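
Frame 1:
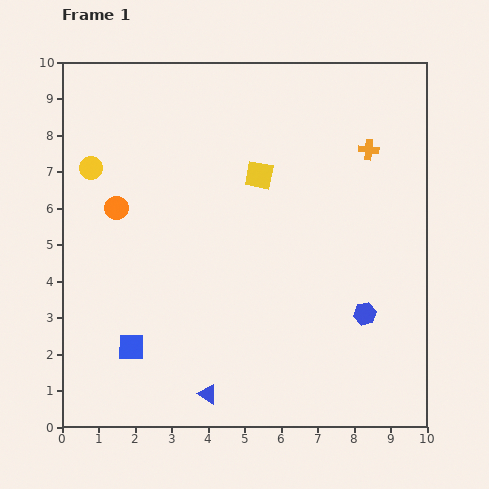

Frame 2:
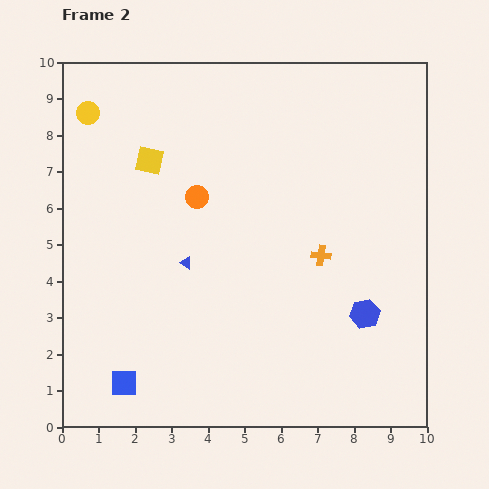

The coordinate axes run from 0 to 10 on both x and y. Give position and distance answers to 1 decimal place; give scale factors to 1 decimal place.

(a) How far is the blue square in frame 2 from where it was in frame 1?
1.0

The blue square moved from (1.9, 2.2) to (1.7, 1.2), a distance of √(0.2² + 1.0²) ≈ 1.0.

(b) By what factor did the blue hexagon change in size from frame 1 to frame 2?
1.3×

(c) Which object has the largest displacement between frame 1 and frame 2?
the blue triangle

(moved 3.6; next 3.2)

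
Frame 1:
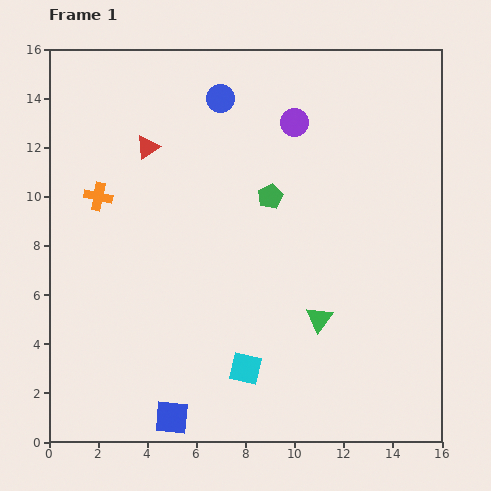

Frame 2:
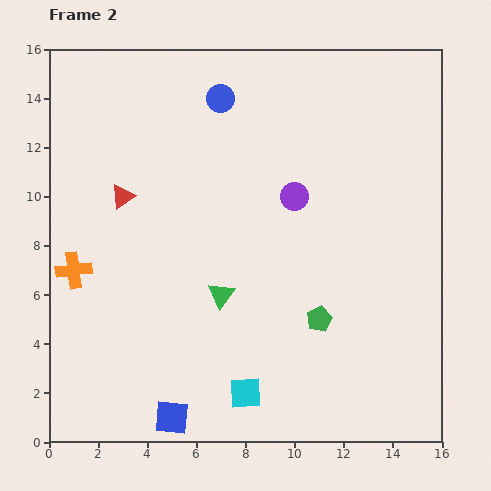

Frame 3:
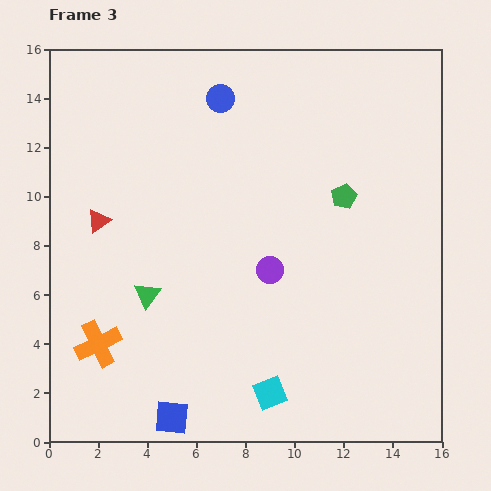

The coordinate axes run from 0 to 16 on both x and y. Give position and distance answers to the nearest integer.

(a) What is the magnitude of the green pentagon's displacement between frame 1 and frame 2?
5

The green pentagon moved from (9, 10) to (11, 5), a distance of √(2² + 5²) ≈ 5.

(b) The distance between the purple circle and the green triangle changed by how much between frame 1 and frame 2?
-3

Distance in frame 1: 8. Distance in frame 2: 5.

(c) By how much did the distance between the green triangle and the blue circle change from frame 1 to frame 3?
-1

Distance in frame 1: 10. Distance in frame 3: 9.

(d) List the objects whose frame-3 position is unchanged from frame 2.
the blue square, the blue circle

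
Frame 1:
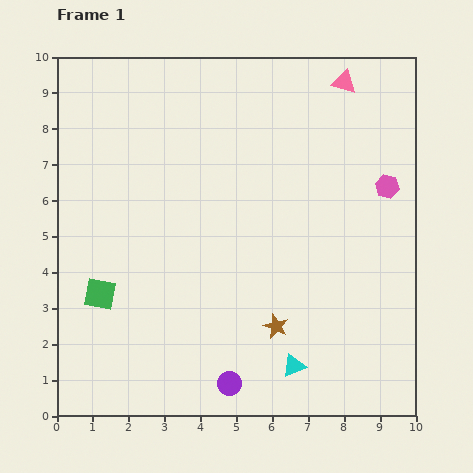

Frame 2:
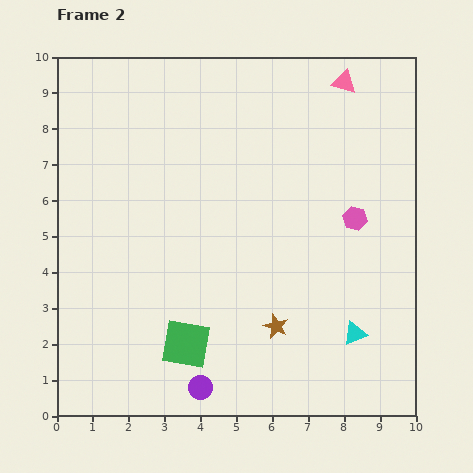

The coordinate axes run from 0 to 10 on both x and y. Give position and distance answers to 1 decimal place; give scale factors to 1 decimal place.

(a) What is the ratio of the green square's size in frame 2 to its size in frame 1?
1.5×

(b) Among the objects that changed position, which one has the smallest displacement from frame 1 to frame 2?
the purple circle

(moved 0.8)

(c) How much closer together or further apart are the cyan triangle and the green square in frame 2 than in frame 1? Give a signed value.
-1.1

Distance in frame 1: 5.8. Distance in frame 2: 4.7.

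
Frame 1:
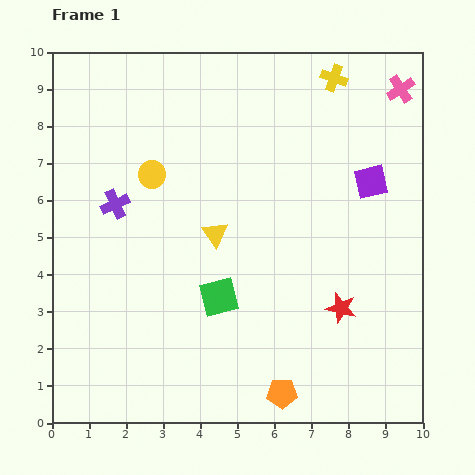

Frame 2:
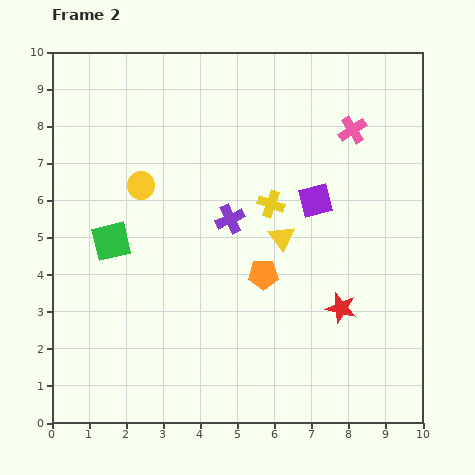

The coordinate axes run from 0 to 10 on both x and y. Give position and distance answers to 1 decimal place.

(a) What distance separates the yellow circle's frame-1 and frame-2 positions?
0.4

The yellow circle moved from (2.7, 6.7) to (2.4, 6.4), a distance of √(0.3² + 0.3²) ≈ 0.4.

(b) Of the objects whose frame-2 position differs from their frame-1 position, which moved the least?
the yellow circle

(moved 0.4)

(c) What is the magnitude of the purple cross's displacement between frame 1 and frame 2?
3.1

The purple cross moved from (1.7, 5.9) to (4.8, 5.5), a distance of √(3.1² + 0.4²) ≈ 3.1.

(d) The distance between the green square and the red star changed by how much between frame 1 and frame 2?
+3.2

Distance in frame 1: 3.3. Distance in frame 2: 6.5.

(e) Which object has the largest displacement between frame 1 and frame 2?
the yellow cross

(moved 3.8; next 3.3)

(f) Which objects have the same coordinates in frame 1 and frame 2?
the red star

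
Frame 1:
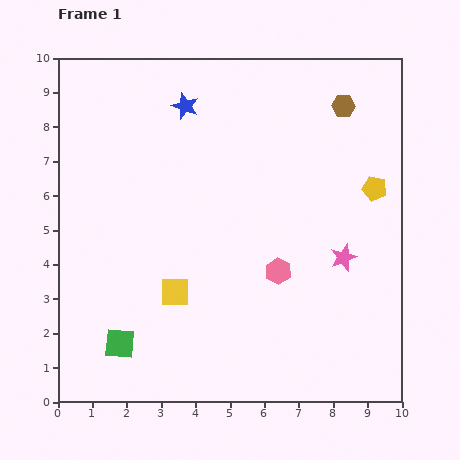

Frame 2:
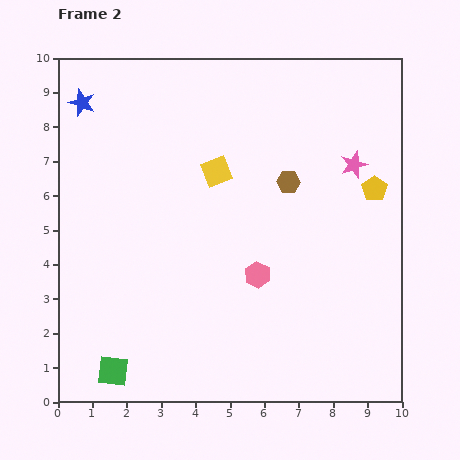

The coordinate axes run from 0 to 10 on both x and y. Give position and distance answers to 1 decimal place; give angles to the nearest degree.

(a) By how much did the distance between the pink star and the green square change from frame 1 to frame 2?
+2.2

Distance in frame 1: 7.0. Distance in frame 2: 9.2.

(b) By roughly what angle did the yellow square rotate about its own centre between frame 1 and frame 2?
21° counter-clockwise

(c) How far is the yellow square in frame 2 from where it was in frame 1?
3.7

The yellow square moved from (3.4, 3.2) to (4.6, 6.7), a distance of √(1.2² + 3.5²) ≈ 3.7.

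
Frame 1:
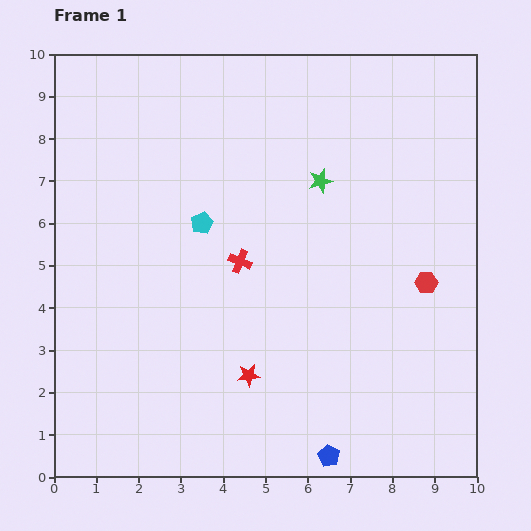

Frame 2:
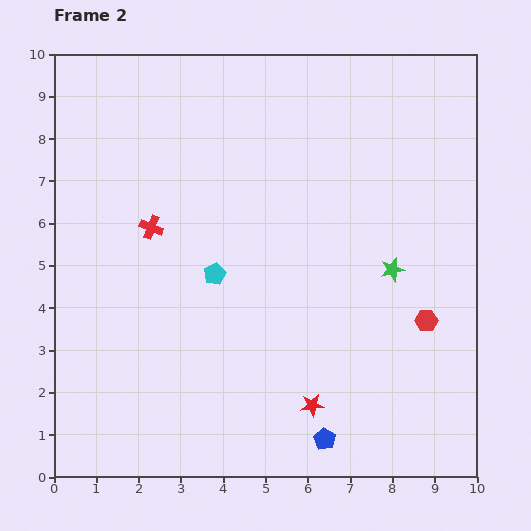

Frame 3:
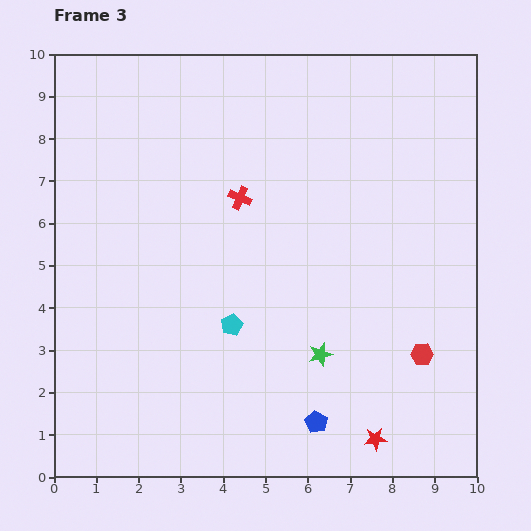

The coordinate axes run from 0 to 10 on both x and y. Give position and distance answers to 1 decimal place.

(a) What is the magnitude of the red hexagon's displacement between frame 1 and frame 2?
0.9

The red hexagon moved from (8.8, 4.6) to (8.8, 3.7), a distance of √(0.0² + 0.9²) ≈ 0.9.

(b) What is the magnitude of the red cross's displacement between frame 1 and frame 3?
1.5

The red cross moved from (4.4, 5.1) to (4.4, 6.6), a distance of √(0.0² + 1.5²) ≈ 1.5.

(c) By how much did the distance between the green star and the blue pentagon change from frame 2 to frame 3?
-2.7

Distance in frame 2: 4.3. Distance in frame 3: 1.6.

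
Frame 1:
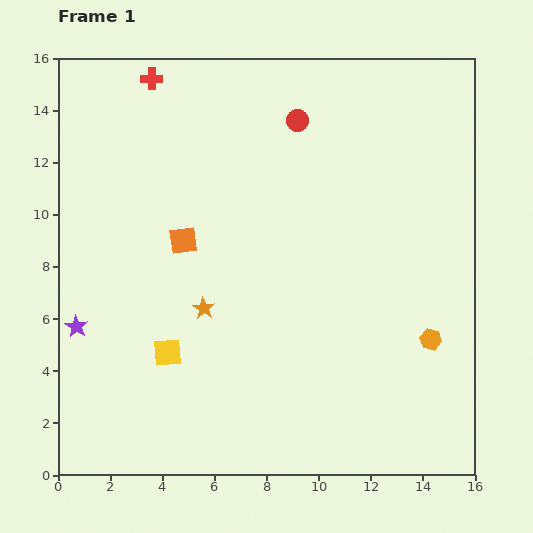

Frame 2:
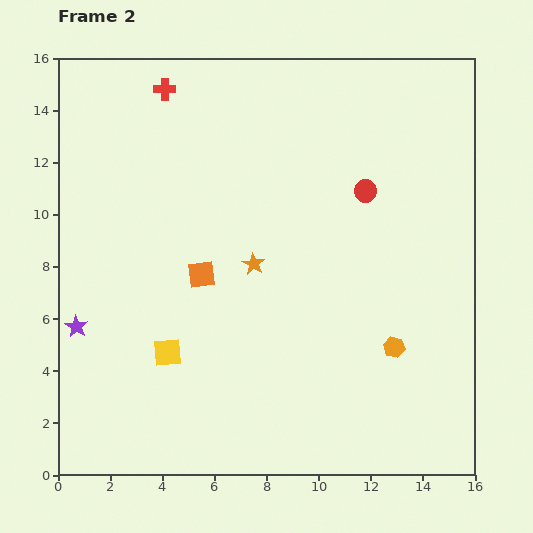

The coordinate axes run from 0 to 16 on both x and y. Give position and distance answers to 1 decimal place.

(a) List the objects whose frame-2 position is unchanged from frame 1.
the yellow square, the purple star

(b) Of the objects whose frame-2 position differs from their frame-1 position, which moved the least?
the red cross

(moved 0.6)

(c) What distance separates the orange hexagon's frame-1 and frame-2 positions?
1.4

The orange hexagon moved from (14.3, 5.2) to (12.9, 4.9), a distance of √(1.4² + 0.3²) ≈ 1.4.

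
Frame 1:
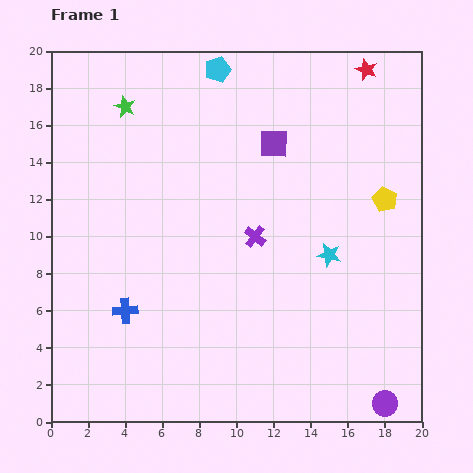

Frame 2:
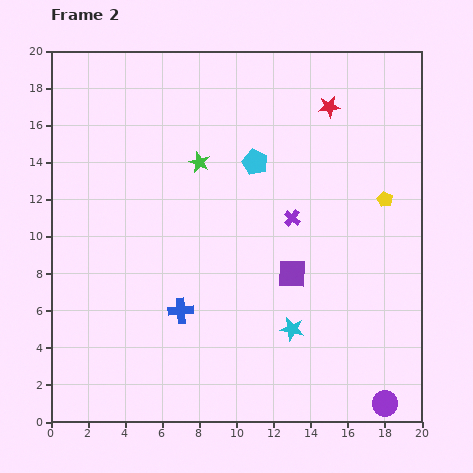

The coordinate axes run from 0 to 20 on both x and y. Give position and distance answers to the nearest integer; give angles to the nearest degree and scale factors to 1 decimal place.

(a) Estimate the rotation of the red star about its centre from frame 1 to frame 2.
29° counter-clockwise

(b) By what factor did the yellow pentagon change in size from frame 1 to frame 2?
0.6×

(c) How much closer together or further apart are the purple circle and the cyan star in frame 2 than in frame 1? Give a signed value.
-3

Distance in frame 1: 9. Distance in frame 2: 6.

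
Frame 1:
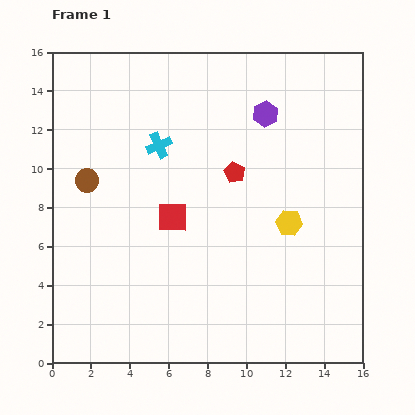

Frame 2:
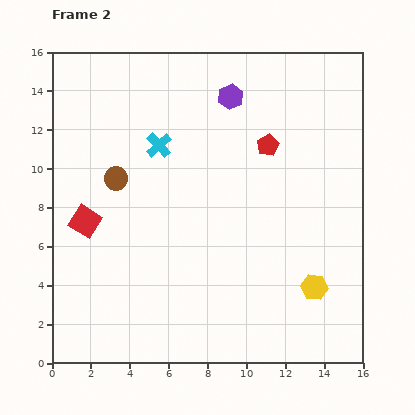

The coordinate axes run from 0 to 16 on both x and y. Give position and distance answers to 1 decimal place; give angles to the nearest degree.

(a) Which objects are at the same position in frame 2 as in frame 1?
the cyan cross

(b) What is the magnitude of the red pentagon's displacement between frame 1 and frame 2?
2.2

The red pentagon moved from (9.4, 9.8) to (11.1, 11.2), a distance of √(1.7² + 1.4²) ≈ 2.2.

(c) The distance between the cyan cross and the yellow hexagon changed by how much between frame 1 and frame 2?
+3.0

Distance in frame 1: 7.8. Distance in frame 2: 10.8.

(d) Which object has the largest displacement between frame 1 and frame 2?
the red square

(moved 4.5; next 3.5)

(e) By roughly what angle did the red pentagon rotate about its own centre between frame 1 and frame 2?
17° clockwise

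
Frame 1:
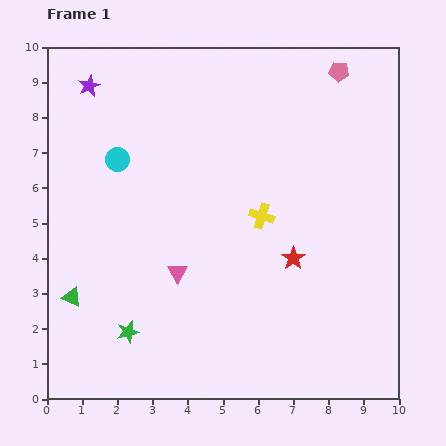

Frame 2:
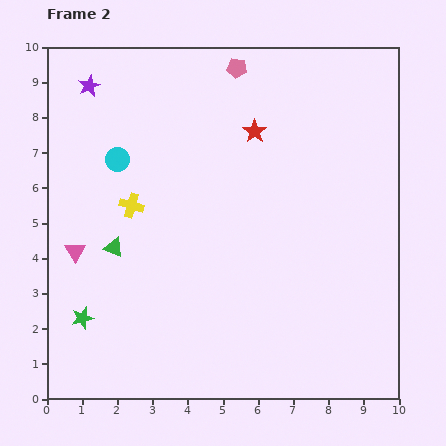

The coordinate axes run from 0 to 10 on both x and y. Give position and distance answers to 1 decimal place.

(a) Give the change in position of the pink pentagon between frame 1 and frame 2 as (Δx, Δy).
(-2.9, 0.1)

The pink pentagon was at (8.3, 9.3) in frame 1 and (5.4, 9.4) in frame 2.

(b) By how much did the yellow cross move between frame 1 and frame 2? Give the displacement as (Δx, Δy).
(-3.7, 0.3)

The yellow cross was at (6.1, 5.2) in frame 1 and (2.4, 5.5) in frame 2.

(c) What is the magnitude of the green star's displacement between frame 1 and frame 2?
1.4

The green star moved from (2.3, 1.9) to (1.0, 2.3), a distance of √(1.3² + 0.4²) ≈ 1.4.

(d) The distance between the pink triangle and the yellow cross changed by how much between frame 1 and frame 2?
-0.8

Distance in frame 1: 2.9. Distance in frame 2: 2.1.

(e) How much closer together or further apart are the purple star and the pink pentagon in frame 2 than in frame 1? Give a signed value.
-2.9

Distance in frame 1: 7.1. Distance in frame 2: 4.2.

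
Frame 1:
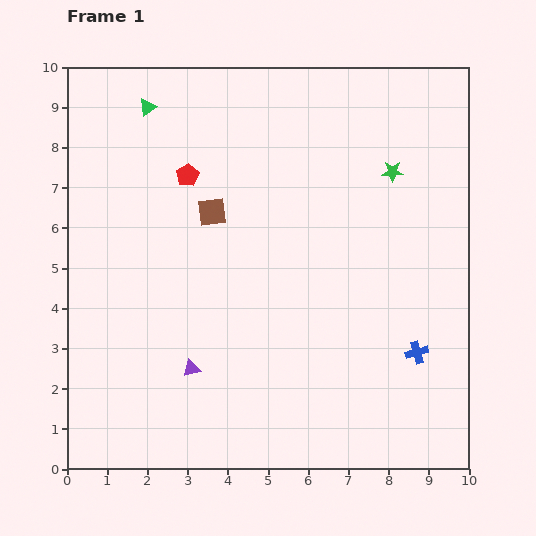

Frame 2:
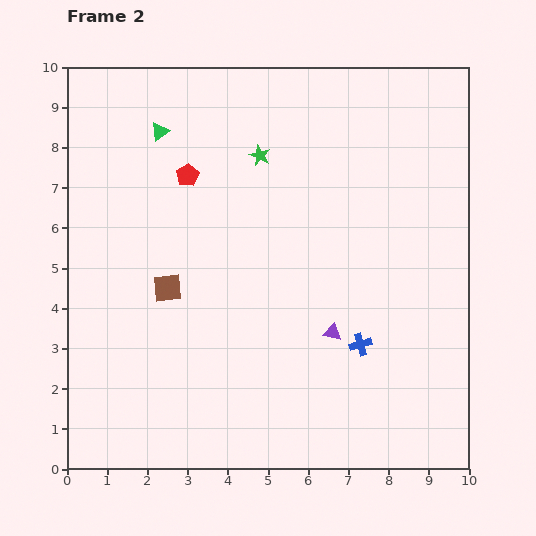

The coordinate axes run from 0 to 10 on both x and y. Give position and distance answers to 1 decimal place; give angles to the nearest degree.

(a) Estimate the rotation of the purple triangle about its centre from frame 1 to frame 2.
27° clockwise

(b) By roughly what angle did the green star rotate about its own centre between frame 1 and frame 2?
25° clockwise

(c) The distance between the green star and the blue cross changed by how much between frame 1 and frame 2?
+0.8

Distance in frame 1: 4.5. Distance in frame 2: 5.3.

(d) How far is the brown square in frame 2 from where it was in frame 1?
2.2

The brown square moved from (3.6, 6.4) to (2.5, 4.5), a distance of √(1.1² + 1.9²) ≈ 2.2.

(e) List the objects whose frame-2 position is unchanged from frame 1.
the red pentagon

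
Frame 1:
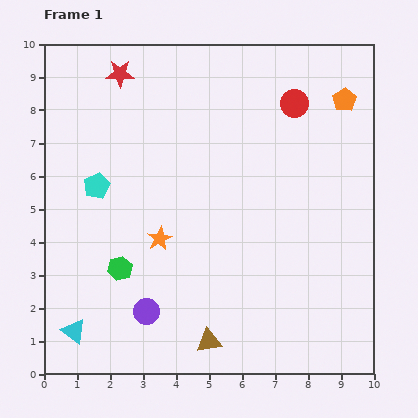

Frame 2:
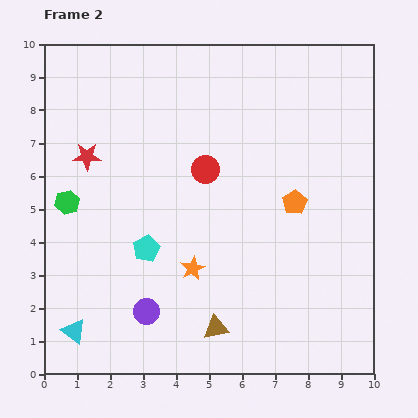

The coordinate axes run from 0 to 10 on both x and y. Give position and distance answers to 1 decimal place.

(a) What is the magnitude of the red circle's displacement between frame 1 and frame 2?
3.4

The red circle moved from (7.6, 8.2) to (4.9, 6.2), a distance of √(2.7² + 2.0²) ≈ 3.4.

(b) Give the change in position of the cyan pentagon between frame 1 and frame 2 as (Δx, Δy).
(1.5, -1.9)

The cyan pentagon was at (1.6, 5.7) in frame 1 and (3.1, 3.8) in frame 2.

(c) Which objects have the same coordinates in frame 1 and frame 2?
the purple circle, the cyan triangle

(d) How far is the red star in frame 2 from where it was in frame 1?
2.7

The red star moved from (2.3, 9.1) to (1.3, 6.6), a distance of √(1.0² + 2.5²) ≈ 2.7.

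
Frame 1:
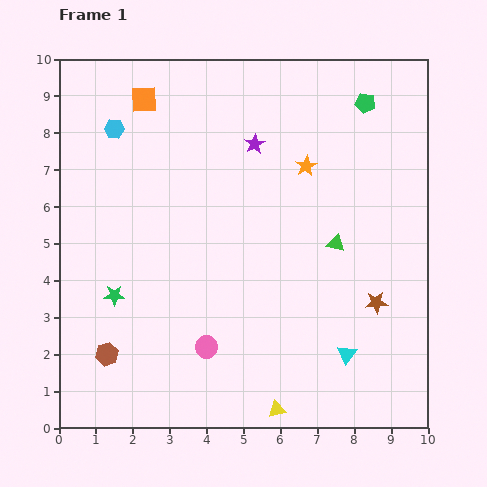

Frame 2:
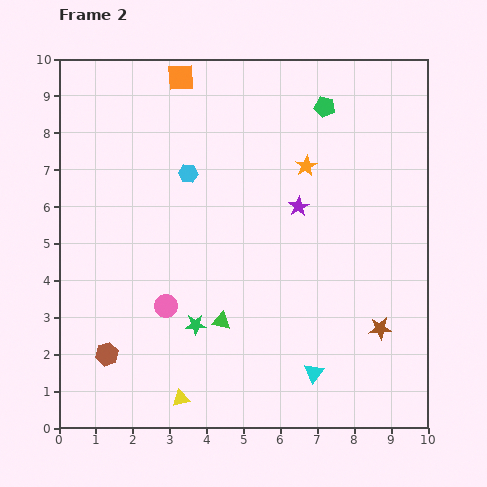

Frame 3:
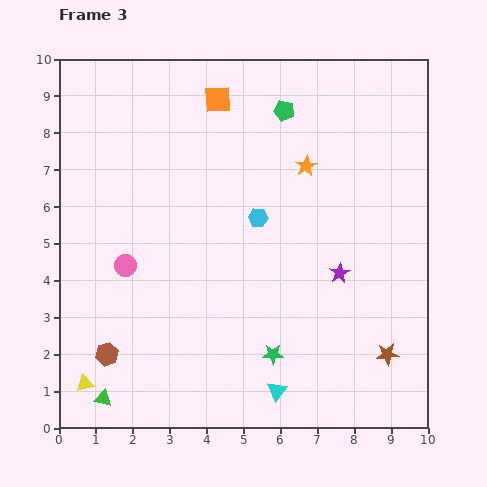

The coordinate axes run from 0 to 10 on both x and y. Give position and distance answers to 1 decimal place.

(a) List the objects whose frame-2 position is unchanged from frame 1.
the brown hexagon, the orange star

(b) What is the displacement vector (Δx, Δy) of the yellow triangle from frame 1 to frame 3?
(-5.2, 0.7)

The yellow triangle was at (5.9, 0.5) in frame 1 and (0.7, 1.2) in frame 3.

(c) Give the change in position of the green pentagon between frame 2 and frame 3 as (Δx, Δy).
(-1.1, -0.1)

The green pentagon was at (7.2, 8.7) in frame 2 and (6.1, 8.6) in frame 3.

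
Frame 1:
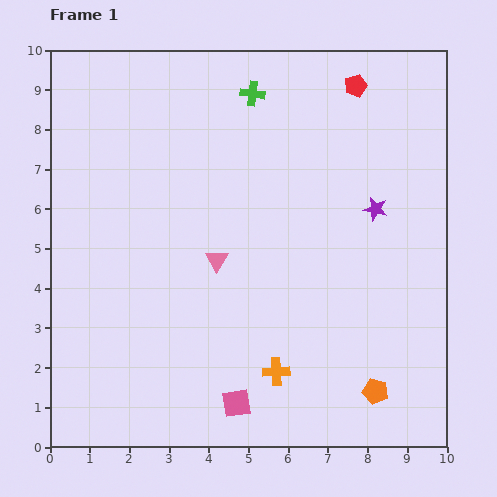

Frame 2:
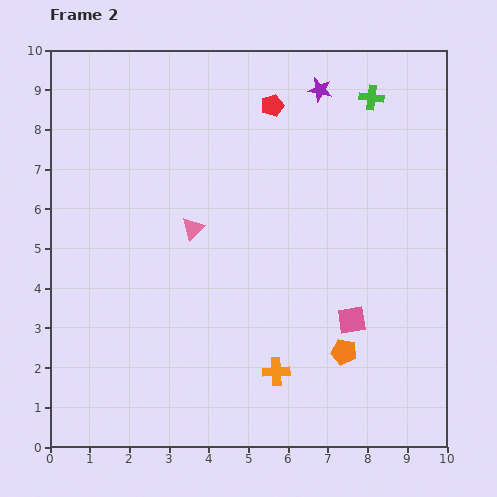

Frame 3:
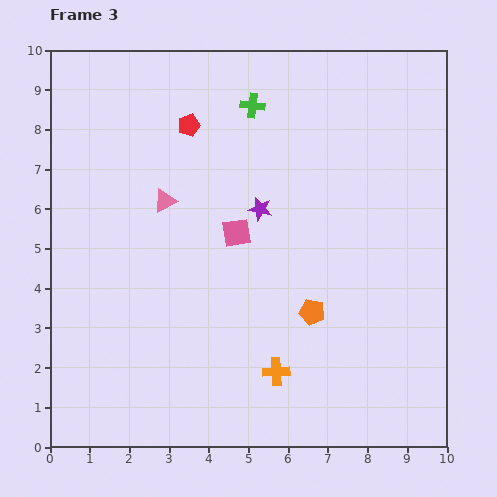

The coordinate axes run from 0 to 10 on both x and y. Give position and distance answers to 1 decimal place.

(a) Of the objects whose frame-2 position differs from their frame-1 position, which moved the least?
the pink triangle

(moved 1.0)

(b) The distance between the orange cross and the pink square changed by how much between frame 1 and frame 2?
+1.0

Distance in frame 1: 1.3. Distance in frame 2: 2.3.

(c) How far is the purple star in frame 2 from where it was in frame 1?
3.3

The purple star moved from (8.2, 6.0) to (6.8, 9.0), a distance of √(1.4² + 3.0²) ≈ 3.3.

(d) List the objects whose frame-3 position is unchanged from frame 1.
the orange cross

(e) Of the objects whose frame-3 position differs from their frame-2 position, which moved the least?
the pink triangle

(moved 1.0)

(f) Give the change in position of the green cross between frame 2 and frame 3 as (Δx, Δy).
(-3.0, -0.2)

The green cross was at (8.1, 8.8) in frame 2 and (5.1, 8.6) in frame 3.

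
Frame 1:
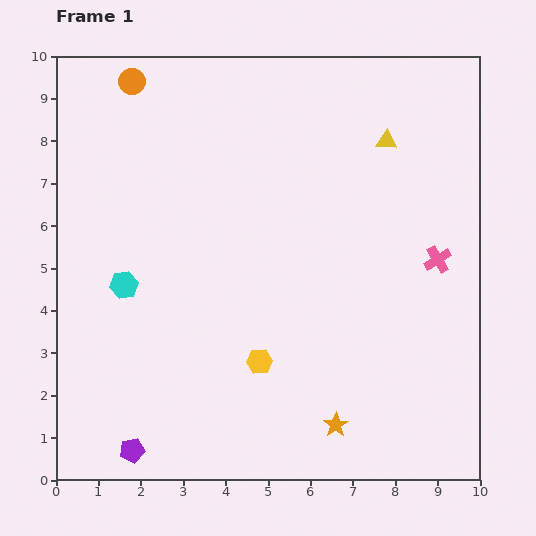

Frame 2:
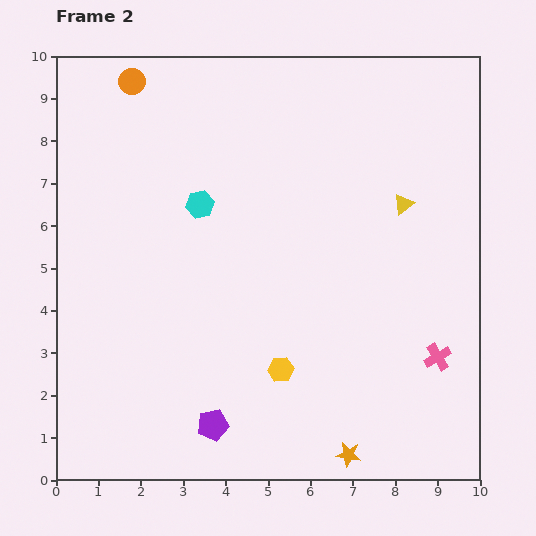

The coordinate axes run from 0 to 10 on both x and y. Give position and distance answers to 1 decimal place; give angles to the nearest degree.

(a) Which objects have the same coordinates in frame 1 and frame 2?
the orange circle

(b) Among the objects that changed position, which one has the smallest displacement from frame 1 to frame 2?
the yellow hexagon

(moved 0.5)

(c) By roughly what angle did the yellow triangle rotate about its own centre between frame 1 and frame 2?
41° counter-clockwise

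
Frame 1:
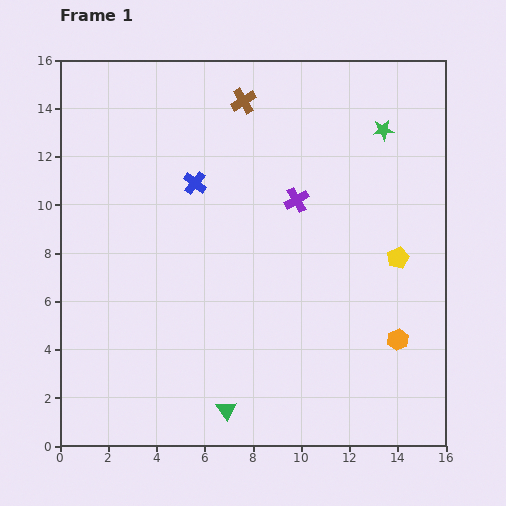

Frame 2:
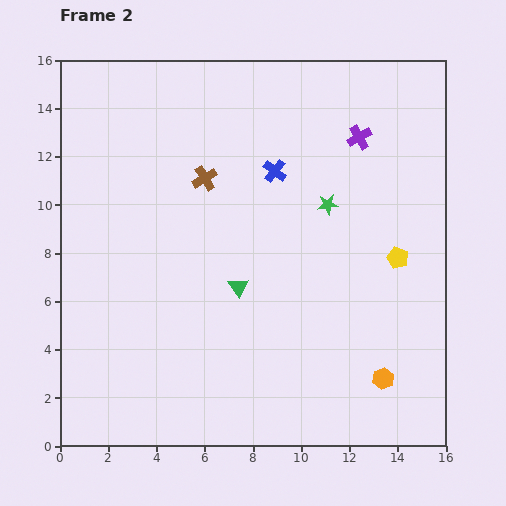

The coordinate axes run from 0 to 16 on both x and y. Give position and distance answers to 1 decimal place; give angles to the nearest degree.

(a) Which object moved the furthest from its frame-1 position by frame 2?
the green triangle

(moved 5.1; next 3.9)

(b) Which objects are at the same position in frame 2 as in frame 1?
the yellow pentagon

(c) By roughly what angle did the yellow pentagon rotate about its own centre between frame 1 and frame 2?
27° counter-clockwise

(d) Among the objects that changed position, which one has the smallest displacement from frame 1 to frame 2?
the orange hexagon

(moved 1.7)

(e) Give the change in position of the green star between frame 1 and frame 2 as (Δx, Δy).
(-2.3, -3.1)

The green star was at (13.4, 13.1) in frame 1 and (11.1, 10.0) in frame 2.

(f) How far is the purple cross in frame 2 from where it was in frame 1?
3.7

The purple cross moved from (9.8, 10.2) to (12.4, 12.8), a distance of √(2.6² + 2.6²) ≈ 3.7.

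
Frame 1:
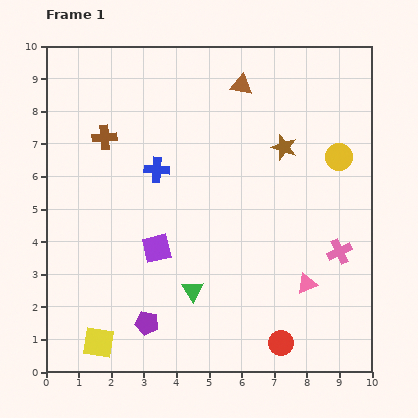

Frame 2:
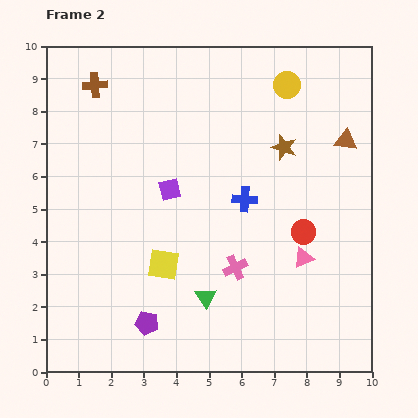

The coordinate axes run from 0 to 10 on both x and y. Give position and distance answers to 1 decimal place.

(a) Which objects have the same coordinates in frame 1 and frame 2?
the brown star, the purple pentagon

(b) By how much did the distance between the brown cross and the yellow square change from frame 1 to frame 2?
-0.4

Distance in frame 1: 6.3. Distance in frame 2: 5.9.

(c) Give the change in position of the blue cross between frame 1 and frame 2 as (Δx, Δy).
(2.7, -0.9)

The blue cross was at (3.4, 6.2) in frame 1 and (6.1, 5.3) in frame 2.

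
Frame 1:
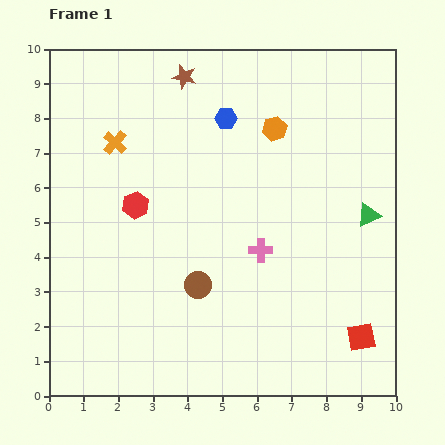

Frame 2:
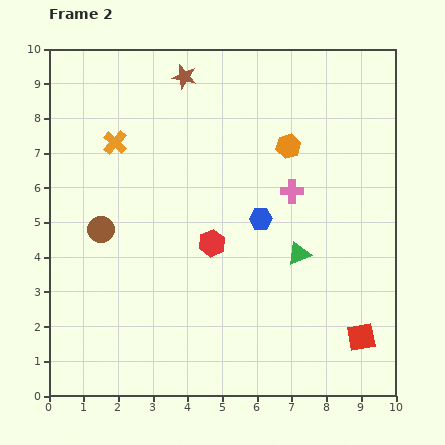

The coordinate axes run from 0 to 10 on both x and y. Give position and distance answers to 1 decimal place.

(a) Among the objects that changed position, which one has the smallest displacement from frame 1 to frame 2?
the orange hexagon

(moved 0.6)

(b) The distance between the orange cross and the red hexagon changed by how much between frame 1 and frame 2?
+2.1

Distance in frame 1: 1.9. Distance in frame 2: 4.0.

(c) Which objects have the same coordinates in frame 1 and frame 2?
the brown star, the red square, the orange cross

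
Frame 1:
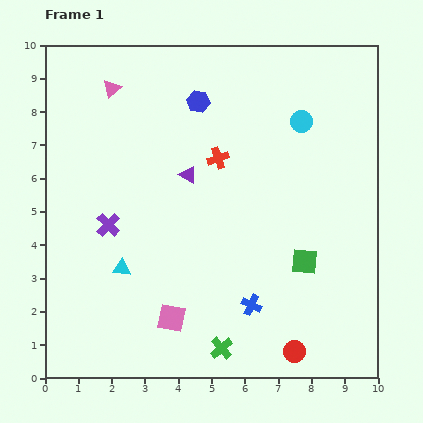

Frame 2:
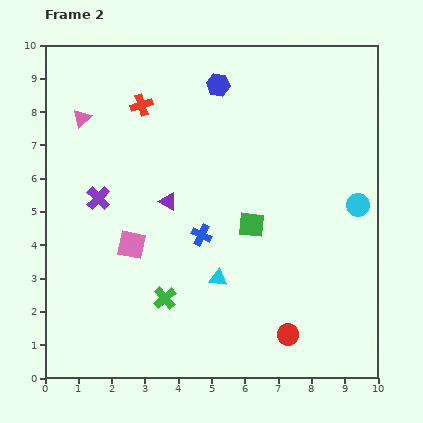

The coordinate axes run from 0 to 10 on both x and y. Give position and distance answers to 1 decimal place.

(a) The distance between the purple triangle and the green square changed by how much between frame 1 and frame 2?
-1.8

Distance in frame 1: 4.4. Distance in frame 2: 2.6.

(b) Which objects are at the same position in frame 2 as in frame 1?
none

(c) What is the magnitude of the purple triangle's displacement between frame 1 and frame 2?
1.0

The purple triangle moved from (4.3, 6.1) to (3.7, 5.3), a distance of √(0.6² + 0.8²) ≈ 1.0.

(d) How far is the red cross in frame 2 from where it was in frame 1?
2.8

The red cross moved from (5.2, 6.6) to (2.9, 8.2), a distance of √(2.3² + 1.6²) ≈ 2.8.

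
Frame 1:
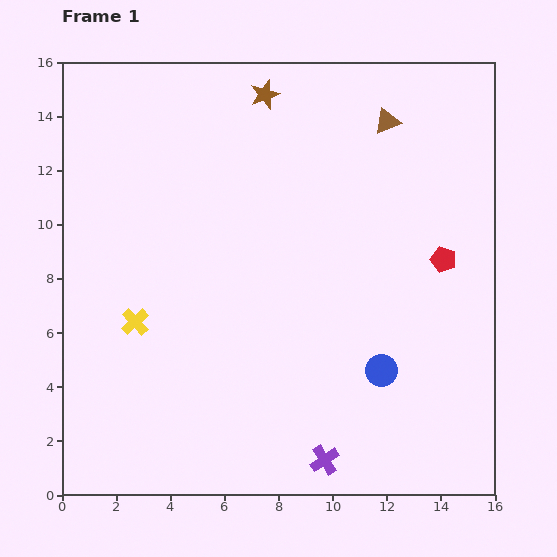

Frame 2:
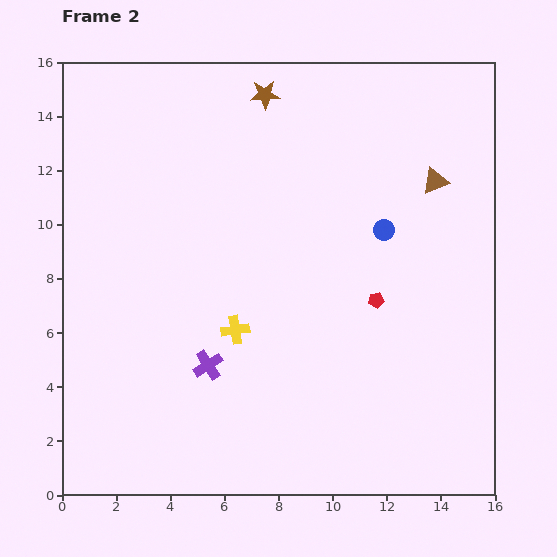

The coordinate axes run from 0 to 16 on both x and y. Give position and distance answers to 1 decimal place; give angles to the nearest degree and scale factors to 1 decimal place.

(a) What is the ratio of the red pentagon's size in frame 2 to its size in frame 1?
0.6×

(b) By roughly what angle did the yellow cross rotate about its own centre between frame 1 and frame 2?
34° clockwise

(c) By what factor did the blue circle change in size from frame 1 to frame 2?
0.7×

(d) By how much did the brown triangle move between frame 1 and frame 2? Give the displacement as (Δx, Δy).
(1.8, -2.2)

The brown triangle was at (12.0, 13.8) in frame 1 and (13.8, 11.6) in frame 2.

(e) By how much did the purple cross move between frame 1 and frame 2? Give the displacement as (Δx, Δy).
(-4.3, 3.5)

The purple cross was at (9.7, 1.3) in frame 1 and (5.4, 4.8) in frame 2.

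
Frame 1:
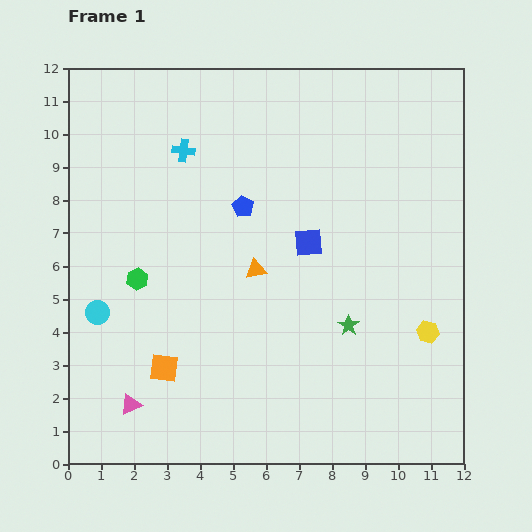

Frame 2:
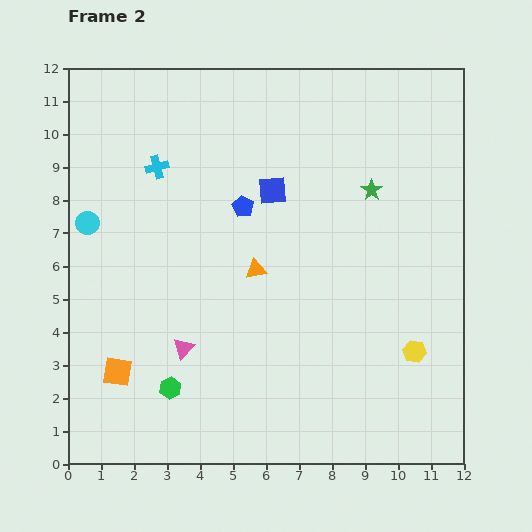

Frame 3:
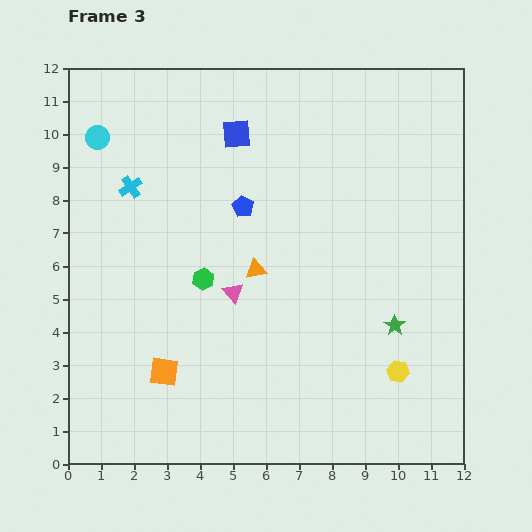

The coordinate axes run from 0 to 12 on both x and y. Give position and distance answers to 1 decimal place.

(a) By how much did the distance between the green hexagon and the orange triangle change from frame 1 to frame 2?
+0.8

Distance in frame 1: 3.6. Distance in frame 2: 4.4.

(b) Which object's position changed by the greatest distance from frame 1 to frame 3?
the cyan circle

(moved 5.3; next 4.6)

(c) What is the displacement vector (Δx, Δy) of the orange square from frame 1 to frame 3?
(0.0, -0.1)

The orange square was at (2.9, 2.9) in frame 1 and (2.9, 2.8) in frame 3.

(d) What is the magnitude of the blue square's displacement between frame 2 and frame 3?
2.0

The blue square moved from (6.2, 8.3) to (5.1, 10.0), a distance of √(1.1² + 1.7²) ≈ 2.0.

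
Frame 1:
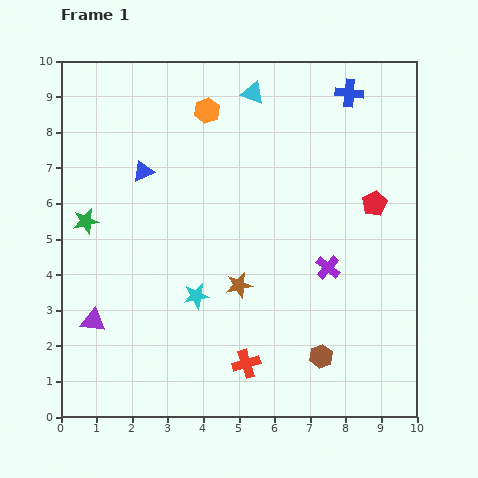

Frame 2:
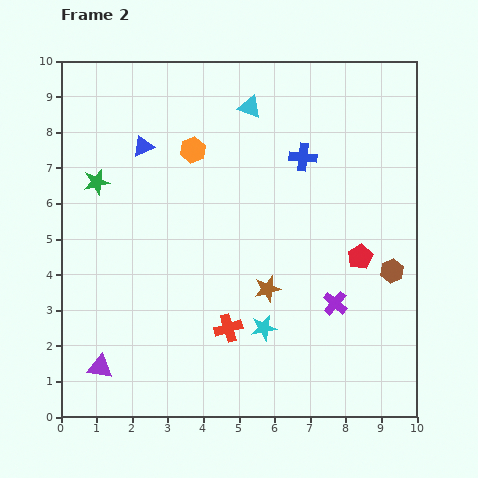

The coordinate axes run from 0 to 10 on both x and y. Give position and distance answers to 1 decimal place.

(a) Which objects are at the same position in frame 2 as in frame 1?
none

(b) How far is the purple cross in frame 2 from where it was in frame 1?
1.0

The purple cross moved from (7.5, 4.2) to (7.7, 3.2), a distance of √(0.2² + 1.0²) ≈ 1.0.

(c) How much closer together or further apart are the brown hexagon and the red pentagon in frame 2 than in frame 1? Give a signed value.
-3.6

Distance in frame 1: 4.6. Distance in frame 2: 1.0.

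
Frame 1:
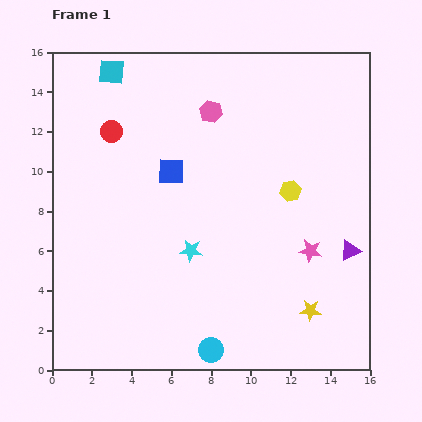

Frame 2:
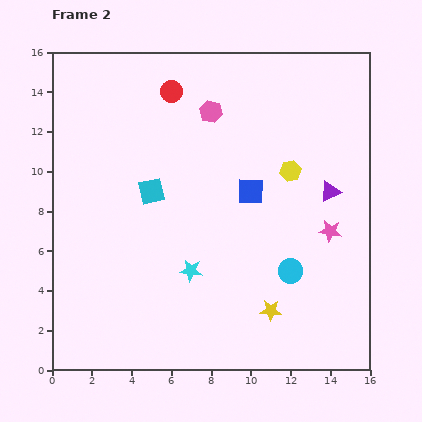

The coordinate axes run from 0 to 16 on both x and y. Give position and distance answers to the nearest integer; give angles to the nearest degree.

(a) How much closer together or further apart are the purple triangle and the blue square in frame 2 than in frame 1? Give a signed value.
-6

Distance in frame 1: 10. Distance in frame 2: 4.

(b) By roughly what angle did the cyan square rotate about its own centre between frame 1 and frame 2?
18° counter-clockwise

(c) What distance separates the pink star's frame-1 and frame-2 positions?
1

The pink star moved from (13, 6) to (14, 7), a distance of √(1² + 1²) ≈ 1.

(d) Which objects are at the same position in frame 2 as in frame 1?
the pink hexagon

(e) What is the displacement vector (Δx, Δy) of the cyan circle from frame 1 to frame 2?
(4, 4)

The cyan circle was at (8, 1) in frame 1 and (12, 5) in frame 2.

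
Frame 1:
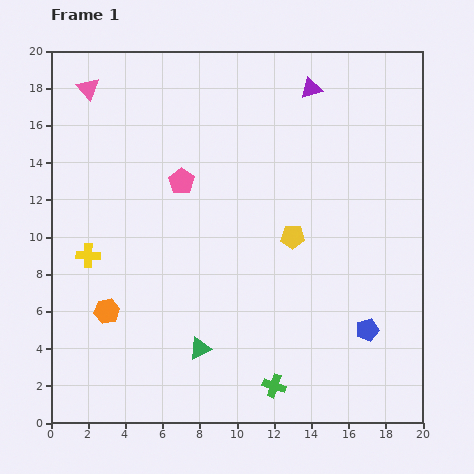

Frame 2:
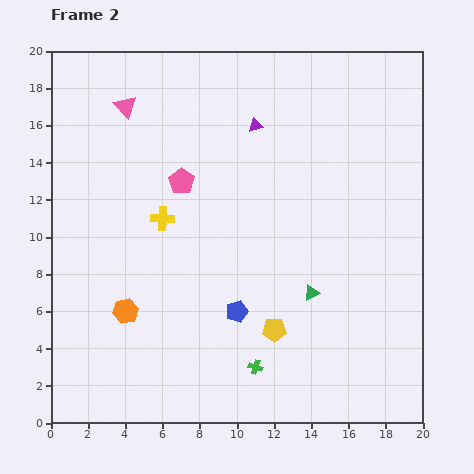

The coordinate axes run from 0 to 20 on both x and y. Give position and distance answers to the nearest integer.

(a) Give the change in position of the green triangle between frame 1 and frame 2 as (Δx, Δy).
(6, 3)

The green triangle was at (8, 4) in frame 1 and (14, 7) in frame 2.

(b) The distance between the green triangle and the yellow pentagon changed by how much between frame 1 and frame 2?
-5

Distance in frame 1: 8. Distance in frame 2: 3.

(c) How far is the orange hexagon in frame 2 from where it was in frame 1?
1

The orange hexagon moved from (3, 6) to (4, 6), a distance of √(1² + 0²) ≈ 1.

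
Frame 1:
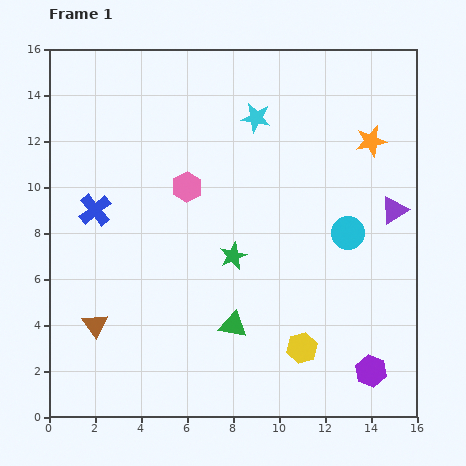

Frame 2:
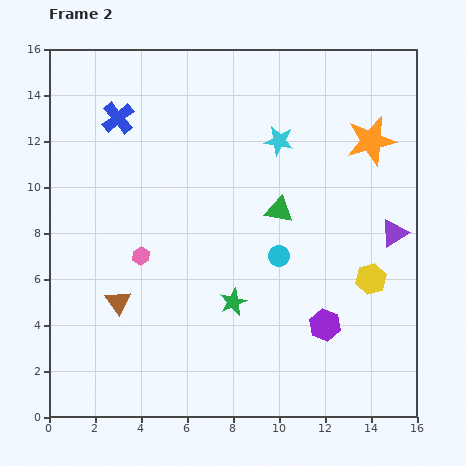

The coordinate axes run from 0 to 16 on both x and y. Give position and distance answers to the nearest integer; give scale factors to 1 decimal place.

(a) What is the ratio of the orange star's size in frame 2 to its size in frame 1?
1.6×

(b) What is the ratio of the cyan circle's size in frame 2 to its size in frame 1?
0.7×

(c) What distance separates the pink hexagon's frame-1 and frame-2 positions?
4

The pink hexagon moved from (6, 10) to (4, 7), a distance of √(2² + 3²) ≈ 4.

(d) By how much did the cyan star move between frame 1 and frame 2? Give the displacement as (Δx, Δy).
(1, -1)

The cyan star was at (9, 13) in frame 1 and (10, 12) in frame 2.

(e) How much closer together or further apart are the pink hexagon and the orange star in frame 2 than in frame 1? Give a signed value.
+3

Distance in frame 1: 8. Distance in frame 2: 11.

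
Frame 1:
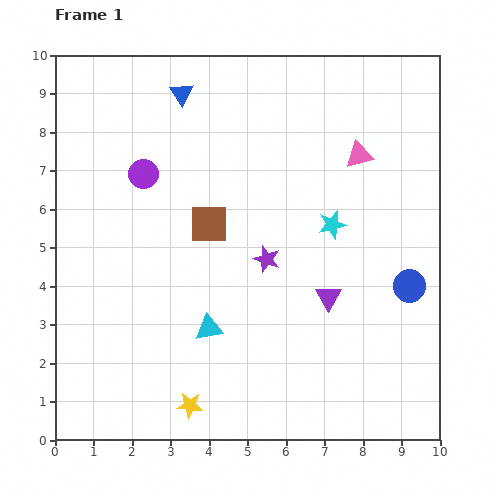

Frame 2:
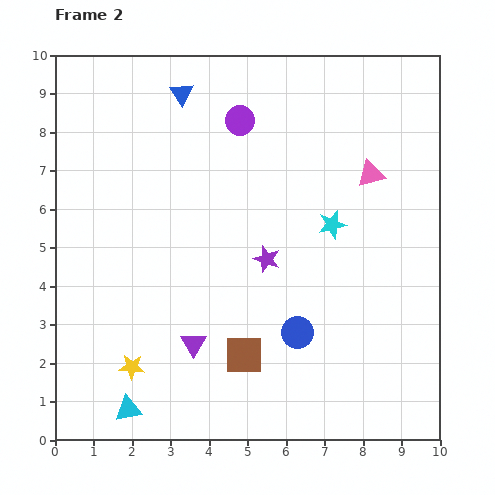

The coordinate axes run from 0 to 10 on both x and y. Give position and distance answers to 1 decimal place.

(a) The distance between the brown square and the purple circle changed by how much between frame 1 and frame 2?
+4.0

Distance in frame 1: 2.1. Distance in frame 2: 6.1.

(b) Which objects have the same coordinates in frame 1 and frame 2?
the blue triangle, the purple star, the cyan star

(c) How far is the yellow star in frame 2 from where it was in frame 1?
1.8

The yellow star moved from (3.5, 0.9) to (2.0, 1.9), a distance of √(1.5² + 1.0²) ≈ 1.8.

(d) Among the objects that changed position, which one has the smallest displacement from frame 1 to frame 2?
the pink triangle

(moved 0.6)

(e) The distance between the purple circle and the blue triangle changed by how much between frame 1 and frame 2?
-0.6

Distance in frame 1: 2.3. Distance in frame 2: 1.7.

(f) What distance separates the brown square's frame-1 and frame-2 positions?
3.5

The brown square moved from (4.0, 5.6) to (4.9, 2.2), a distance of √(0.9² + 3.4²) ≈ 3.5.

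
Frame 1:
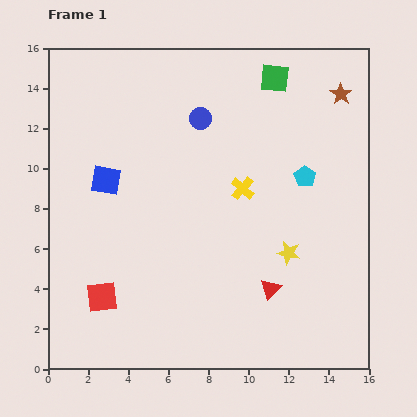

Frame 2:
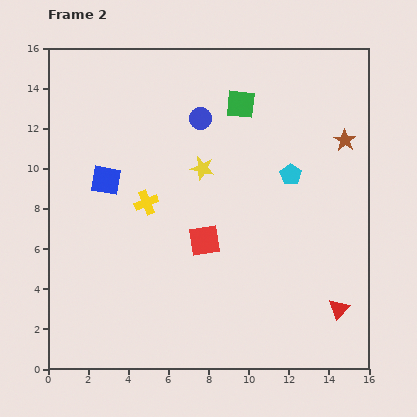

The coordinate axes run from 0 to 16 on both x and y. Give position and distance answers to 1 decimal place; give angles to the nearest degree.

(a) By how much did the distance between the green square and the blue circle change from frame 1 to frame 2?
-2.1

Distance in frame 1: 4.2. Distance in frame 2: 2.1.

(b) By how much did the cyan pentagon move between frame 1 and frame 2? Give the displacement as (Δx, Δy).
(-0.7, 0.1)

The cyan pentagon was at (12.8, 9.6) in frame 1 and (12.1, 9.7) in frame 2.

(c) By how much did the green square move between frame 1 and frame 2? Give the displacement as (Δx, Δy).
(-1.7, -1.3)

The green square was at (11.3, 14.5) in frame 1 and (9.6, 13.2) in frame 2.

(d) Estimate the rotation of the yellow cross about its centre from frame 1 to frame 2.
28° clockwise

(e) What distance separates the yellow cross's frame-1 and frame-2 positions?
4.9

The yellow cross moved from (9.7, 9.0) to (4.9, 8.3), a distance of √(4.8² + 0.7²) ≈ 4.9.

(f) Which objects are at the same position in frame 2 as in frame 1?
the blue circle, the blue square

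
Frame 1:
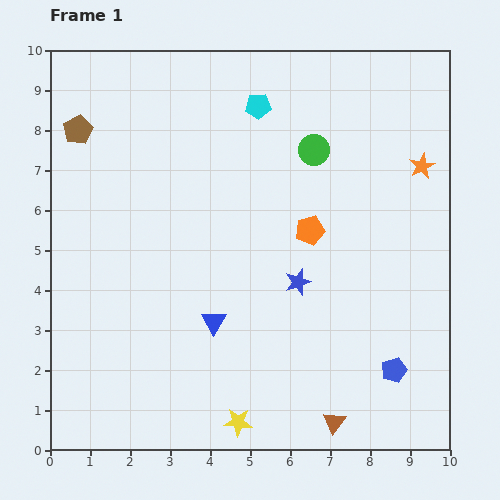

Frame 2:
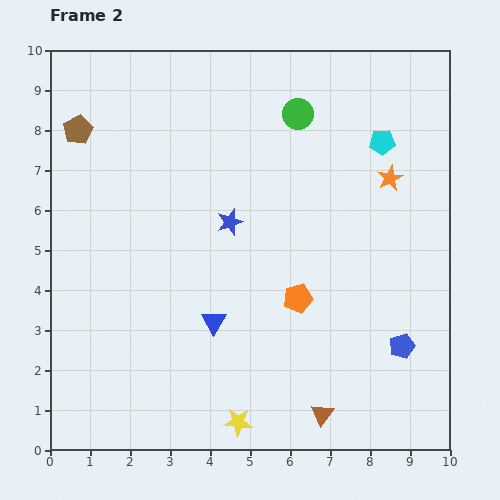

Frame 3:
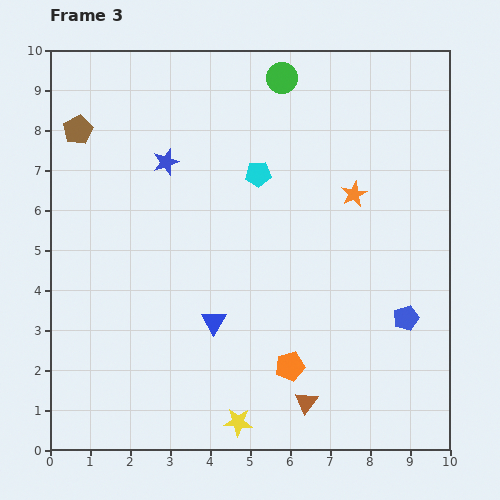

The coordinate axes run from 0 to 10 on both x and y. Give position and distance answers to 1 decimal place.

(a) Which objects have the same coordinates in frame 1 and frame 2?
the brown pentagon, the yellow star, the blue triangle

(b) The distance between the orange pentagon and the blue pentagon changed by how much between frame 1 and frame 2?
-1.2

Distance in frame 1: 4.1. Distance in frame 2: 2.9.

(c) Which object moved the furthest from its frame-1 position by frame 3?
the blue star

(moved 4.5; next 3.4)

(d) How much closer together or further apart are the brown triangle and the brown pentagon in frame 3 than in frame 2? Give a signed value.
-0.5

Distance in frame 2: 9.4. Distance in frame 3: 8.9.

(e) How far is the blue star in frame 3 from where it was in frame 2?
2.2

The blue star moved from (4.5, 5.7) to (2.9, 7.2), a distance of √(1.6² + 1.5²) ≈ 2.2.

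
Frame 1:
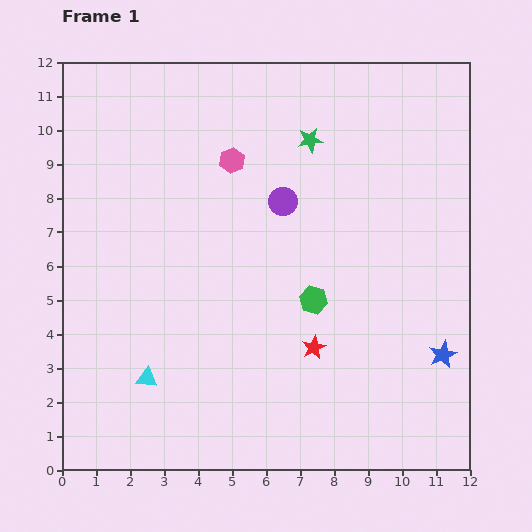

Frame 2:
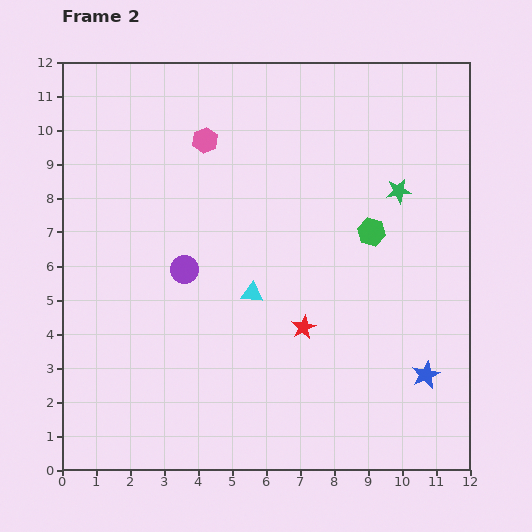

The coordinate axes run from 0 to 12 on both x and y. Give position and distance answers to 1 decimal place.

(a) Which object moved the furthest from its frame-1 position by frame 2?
the cyan triangle

(moved 4.0; next 3.5)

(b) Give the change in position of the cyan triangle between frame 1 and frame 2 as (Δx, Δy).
(3.1, 2.5)

The cyan triangle was at (2.5, 2.7) in frame 1 and (5.6, 5.2) in frame 2.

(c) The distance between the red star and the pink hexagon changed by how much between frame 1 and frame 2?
+0.2

Distance in frame 1: 6.0. Distance in frame 2: 6.2.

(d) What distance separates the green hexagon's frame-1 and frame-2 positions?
2.6

The green hexagon moved from (7.4, 5.0) to (9.1, 7.0), a distance of √(1.7² + 2.0²) ≈ 2.6.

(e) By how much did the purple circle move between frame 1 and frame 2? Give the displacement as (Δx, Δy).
(-2.9, -2.0)

The purple circle was at (6.5, 7.9) in frame 1 and (3.6, 5.9) in frame 2.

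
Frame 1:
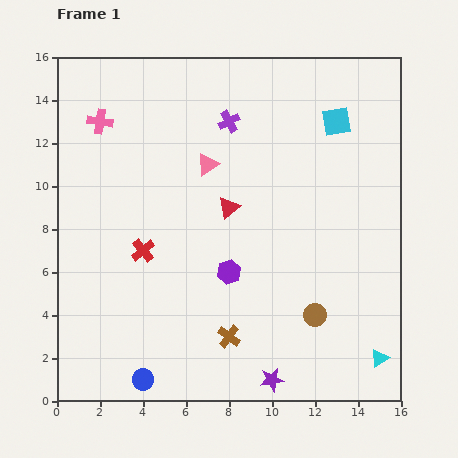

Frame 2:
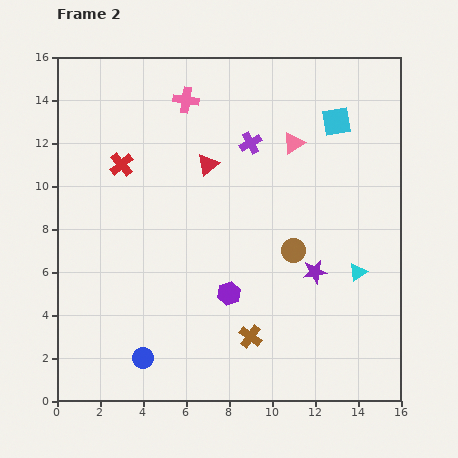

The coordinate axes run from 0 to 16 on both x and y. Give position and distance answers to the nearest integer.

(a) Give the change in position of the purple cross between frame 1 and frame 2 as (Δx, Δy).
(1, -1)

The purple cross was at (8, 13) in frame 1 and (9, 12) in frame 2.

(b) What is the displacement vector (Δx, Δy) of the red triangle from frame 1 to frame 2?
(-1, 2)

The red triangle was at (8, 9) in frame 1 and (7, 11) in frame 2.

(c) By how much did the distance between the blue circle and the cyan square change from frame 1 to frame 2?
-1

Distance in frame 1: 15. Distance in frame 2: 14.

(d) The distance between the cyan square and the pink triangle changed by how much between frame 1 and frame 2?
-4

Distance in frame 1: 6. Distance in frame 2: 2.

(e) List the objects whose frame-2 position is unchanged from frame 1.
the cyan square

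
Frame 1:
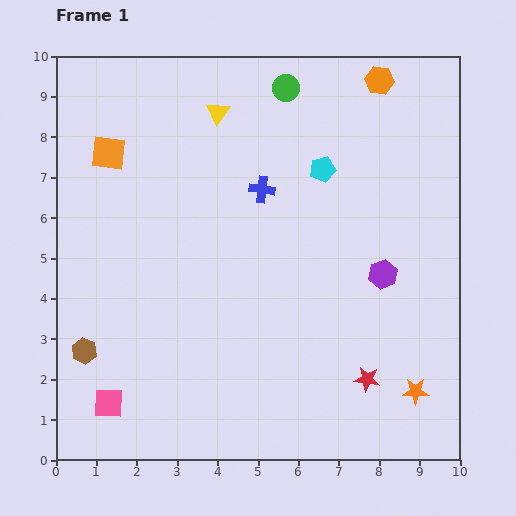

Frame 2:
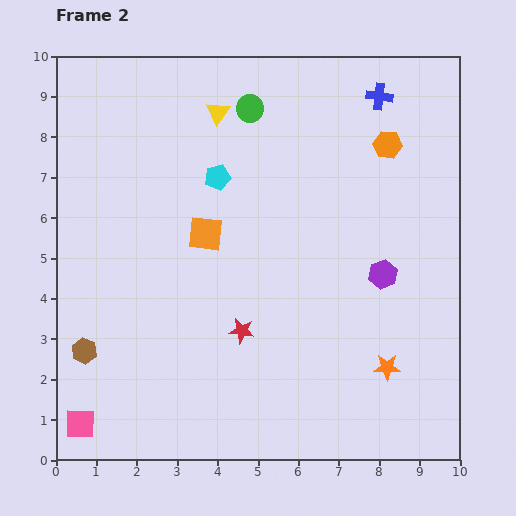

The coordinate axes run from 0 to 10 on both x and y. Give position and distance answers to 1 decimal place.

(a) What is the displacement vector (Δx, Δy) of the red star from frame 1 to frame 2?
(-3.1, 1.2)

The red star was at (7.7, 2.0) in frame 1 and (4.6, 3.2) in frame 2.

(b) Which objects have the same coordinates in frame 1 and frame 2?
the yellow triangle, the brown hexagon, the purple hexagon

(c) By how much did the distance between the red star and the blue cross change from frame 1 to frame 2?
+1.3

Distance in frame 1: 5.4. Distance in frame 2: 6.7.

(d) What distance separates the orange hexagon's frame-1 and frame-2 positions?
1.6

The orange hexagon moved from (8.0, 9.4) to (8.2, 7.8), a distance of √(0.2² + 1.6²) ≈ 1.6.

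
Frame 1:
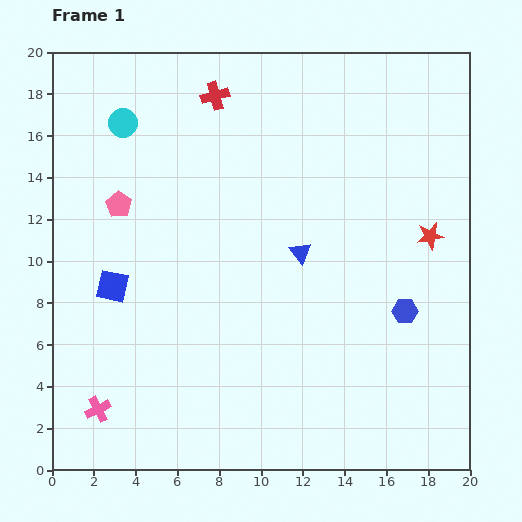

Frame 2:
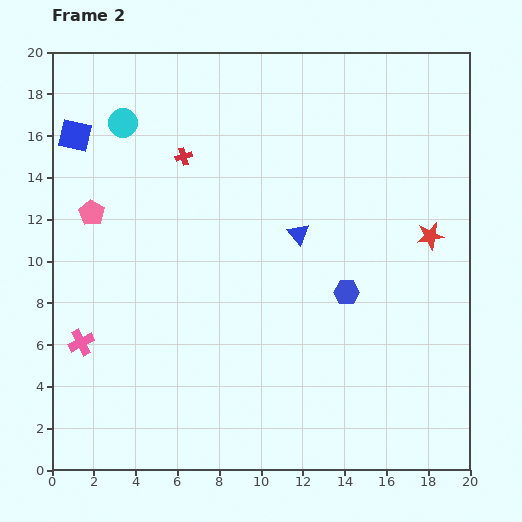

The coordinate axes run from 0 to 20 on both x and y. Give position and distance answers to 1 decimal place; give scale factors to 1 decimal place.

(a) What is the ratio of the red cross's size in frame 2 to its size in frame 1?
0.6×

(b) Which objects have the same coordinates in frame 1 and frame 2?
the cyan circle, the red star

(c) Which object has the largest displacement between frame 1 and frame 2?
the blue square

(moved 7.4; next 3.3)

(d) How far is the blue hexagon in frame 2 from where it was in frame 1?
2.9

The blue hexagon moved from (16.9, 7.6) to (14.1, 8.5), a distance of √(2.8² + 0.9²) ≈ 2.9.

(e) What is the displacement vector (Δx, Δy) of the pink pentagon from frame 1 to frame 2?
(-1.3, -0.4)

The pink pentagon was at (3.2, 12.7) in frame 1 and (1.9, 12.3) in frame 2.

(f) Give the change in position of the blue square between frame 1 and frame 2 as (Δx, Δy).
(-1.8, 7.2)

The blue square was at (2.9, 8.8) in frame 1 and (1.1, 16.0) in frame 2.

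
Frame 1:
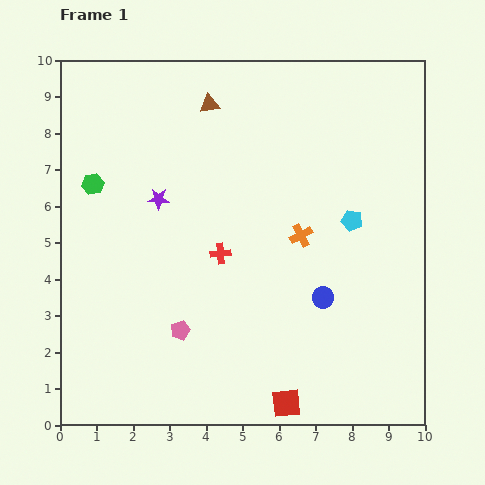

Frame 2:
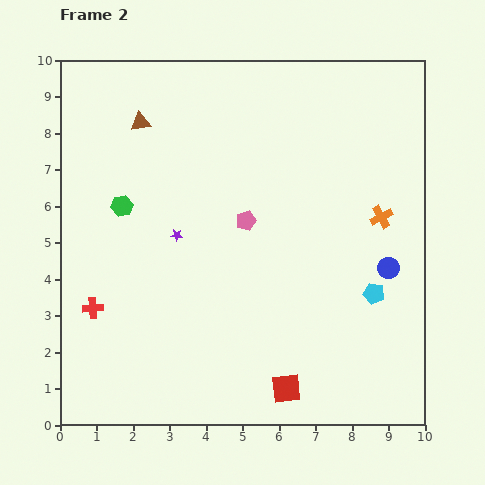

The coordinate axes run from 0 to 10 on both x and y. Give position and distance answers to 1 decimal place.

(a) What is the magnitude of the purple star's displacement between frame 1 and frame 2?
1.1

The purple star moved from (2.7, 6.2) to (3.2, 5.2), a distance of √(0.5² + 1.0²) ≈ 1.1.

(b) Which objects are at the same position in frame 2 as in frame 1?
none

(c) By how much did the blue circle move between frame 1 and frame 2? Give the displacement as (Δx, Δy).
(1.8, 0.8)

The blue circle was at (7.2, 3.5) in frame 1 and (9.0, 4.3) in frame 2.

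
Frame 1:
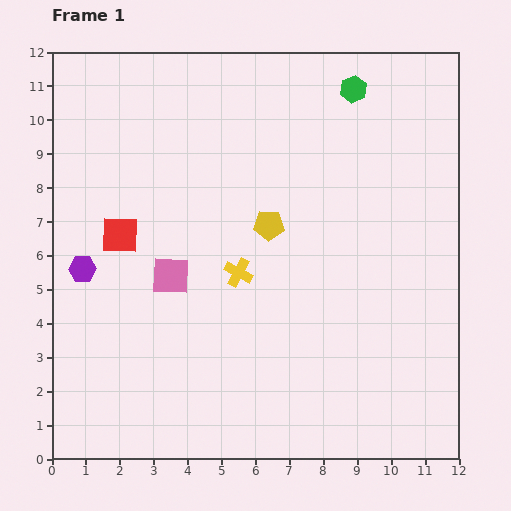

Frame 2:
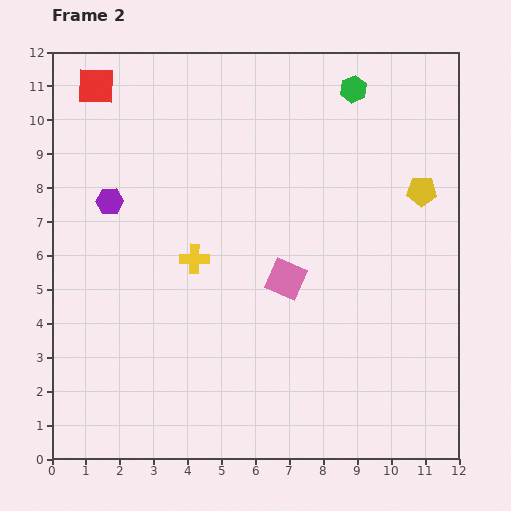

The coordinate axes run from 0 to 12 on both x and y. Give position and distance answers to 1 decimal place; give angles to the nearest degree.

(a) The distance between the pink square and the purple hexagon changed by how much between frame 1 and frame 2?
+3.1

Distance in frame 1: 2.6. Distance in frame 2: 5.7.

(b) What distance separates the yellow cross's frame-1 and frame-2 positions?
1.4

The yellow cross moved from (5.5, 5.5) to (4.2, 5.9), a distance of √(1.3² + 0.4²) ≈ 1.4.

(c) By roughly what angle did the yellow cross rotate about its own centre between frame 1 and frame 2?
27° counter-clockwise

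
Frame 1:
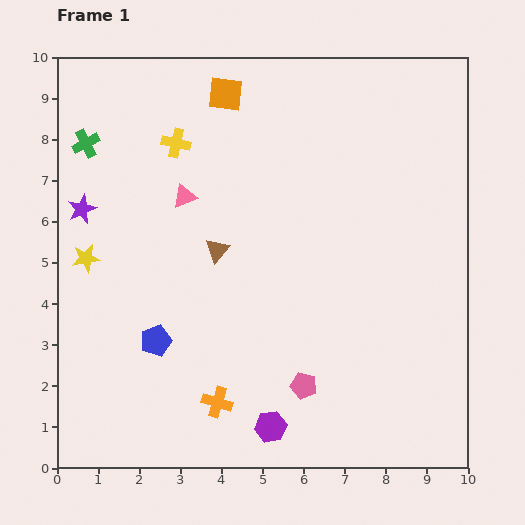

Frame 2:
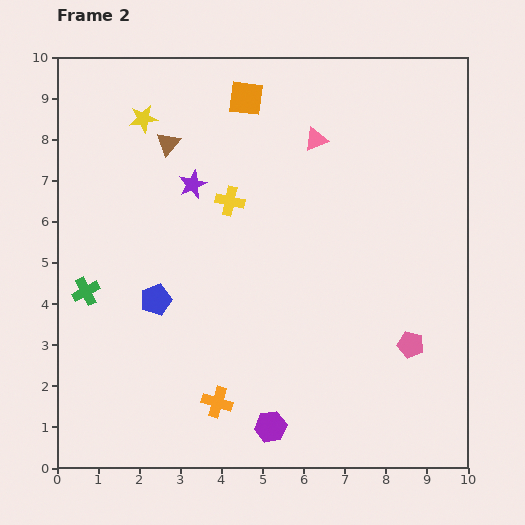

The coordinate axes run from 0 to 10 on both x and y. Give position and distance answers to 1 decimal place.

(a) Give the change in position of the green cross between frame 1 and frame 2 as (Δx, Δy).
(0.0, -3.6)

The green cross was at (0.7, 7.9) in frame 1 and (0.7, 4.3) in frame 2.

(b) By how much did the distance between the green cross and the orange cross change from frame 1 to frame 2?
-2.9

Distance in frame 1: 7.1. Distance in frame 2: 4.2.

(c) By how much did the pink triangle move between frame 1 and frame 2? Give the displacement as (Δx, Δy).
(3.2, 1.4)

The pink triangle was at (3.1, 6.6) in frame 1 and (6.3, 8.0) in frame 2.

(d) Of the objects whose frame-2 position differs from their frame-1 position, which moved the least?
the orange square

(moved 0.5)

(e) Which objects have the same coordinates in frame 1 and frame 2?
the purple hexagon, the orange cross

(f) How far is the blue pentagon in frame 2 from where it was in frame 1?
1.0

The blue pentagon moved from (2.4, 3.1) to (2.4, 4.1), a distance of √(0.0² + 1.0²) ≈ 1.0.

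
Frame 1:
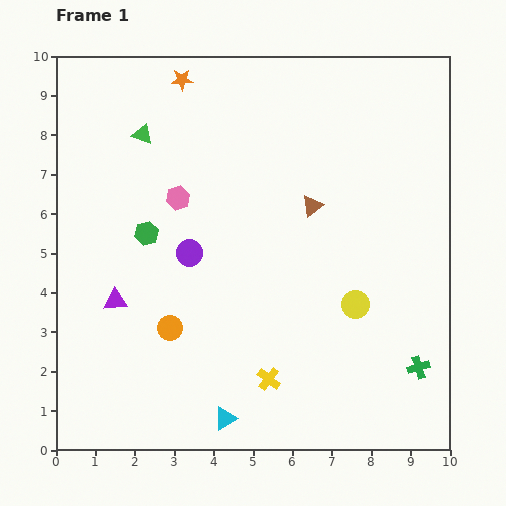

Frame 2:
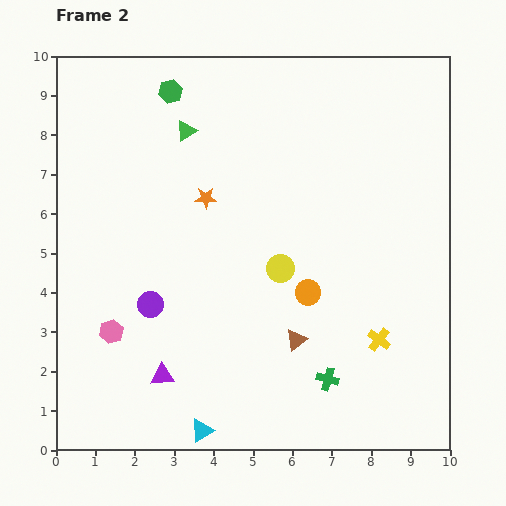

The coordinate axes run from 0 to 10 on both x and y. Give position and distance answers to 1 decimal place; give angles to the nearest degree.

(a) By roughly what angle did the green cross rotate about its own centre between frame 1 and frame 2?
33° clockwise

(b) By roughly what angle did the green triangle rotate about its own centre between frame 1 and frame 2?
51° counter-clockwise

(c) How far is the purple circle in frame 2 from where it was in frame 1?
1.6

The purple circle moved from (3.4, 5.0) to (2.4, 3.7), a distance of √(1.0² + 1.3²) ≈ 1.6.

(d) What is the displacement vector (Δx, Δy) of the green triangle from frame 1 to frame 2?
(1.1, 0.1)

The green triangle was at (2.2, 8.0) in frame 1 and (3.3, 8.1) in frame 2.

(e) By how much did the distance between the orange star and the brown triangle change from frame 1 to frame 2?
-0.3

Distance in frame 1: 4.6. Distance in frame 2: 4.3.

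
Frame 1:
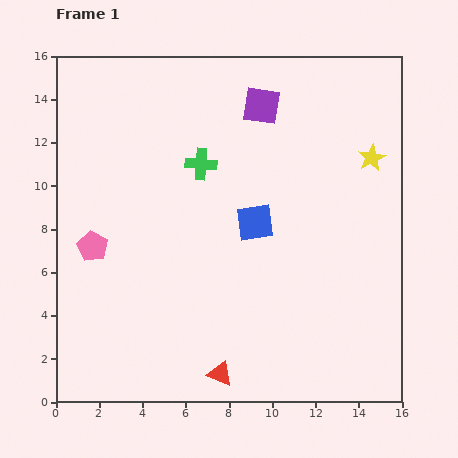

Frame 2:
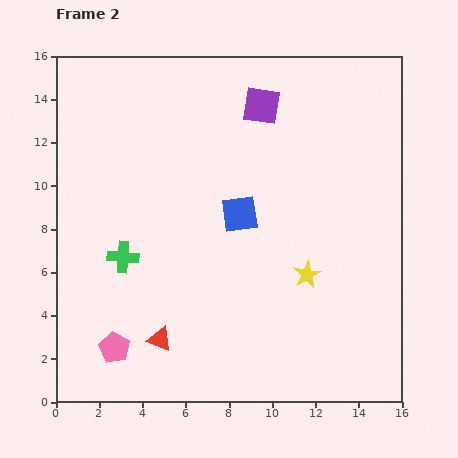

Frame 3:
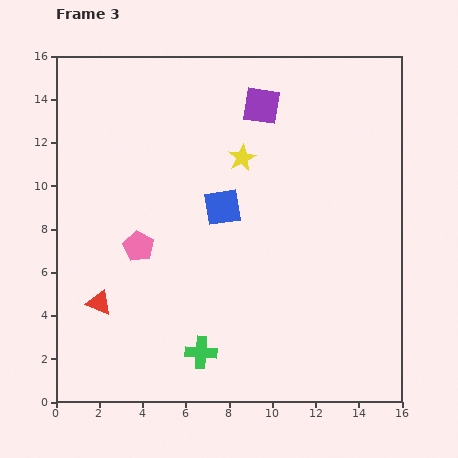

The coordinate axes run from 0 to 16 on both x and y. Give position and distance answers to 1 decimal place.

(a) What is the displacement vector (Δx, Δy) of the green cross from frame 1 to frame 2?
(-3.6, -4.3)

The green cross was at (6.7, 11.0) in frame 1 and (3.1, 6.7) in frame 2.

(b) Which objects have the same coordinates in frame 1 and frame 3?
the purple square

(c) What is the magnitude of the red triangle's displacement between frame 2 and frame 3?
3.3

The red triangle moved from (4.8, 2.9) to (2.0, 4.6), a distance of √(2.8² + 1.7²) ≈ 3.3.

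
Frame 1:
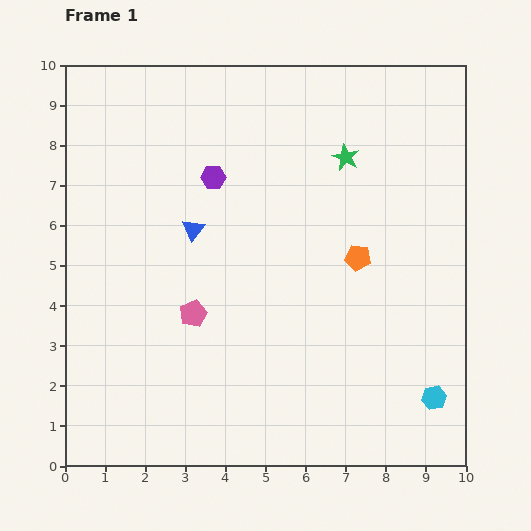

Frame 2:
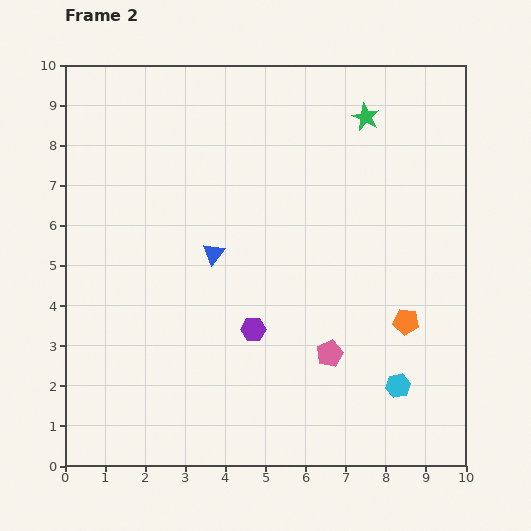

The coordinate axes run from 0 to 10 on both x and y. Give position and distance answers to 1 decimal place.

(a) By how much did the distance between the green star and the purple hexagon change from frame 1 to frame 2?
+2.7

Distance in frame 1: 3.3. Distance in frame 2: 6.0.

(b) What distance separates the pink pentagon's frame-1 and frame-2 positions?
3.5

The pink pentagon moved from (3.2, 3.8) to (6.6, 2.8), a distance of √(3.4² + 1.0²) ≈ 3.5.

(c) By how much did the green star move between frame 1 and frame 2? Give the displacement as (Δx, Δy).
(0.5, 1.0)

The green star was at (7.0, 7.7) in frame 1 and (7.5, 8.7) in frame 2.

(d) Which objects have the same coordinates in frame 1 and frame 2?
none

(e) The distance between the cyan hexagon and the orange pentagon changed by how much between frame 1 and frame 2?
-2.4

Distance in frame 1: 4.0. Distance in frame 2: 1.6.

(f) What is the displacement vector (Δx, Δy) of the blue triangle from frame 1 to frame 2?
(0.5, -0.6)

The blue triangle was at (3.2, 5.9) in frame 1 and (3.7, 5.3) in frame 2.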